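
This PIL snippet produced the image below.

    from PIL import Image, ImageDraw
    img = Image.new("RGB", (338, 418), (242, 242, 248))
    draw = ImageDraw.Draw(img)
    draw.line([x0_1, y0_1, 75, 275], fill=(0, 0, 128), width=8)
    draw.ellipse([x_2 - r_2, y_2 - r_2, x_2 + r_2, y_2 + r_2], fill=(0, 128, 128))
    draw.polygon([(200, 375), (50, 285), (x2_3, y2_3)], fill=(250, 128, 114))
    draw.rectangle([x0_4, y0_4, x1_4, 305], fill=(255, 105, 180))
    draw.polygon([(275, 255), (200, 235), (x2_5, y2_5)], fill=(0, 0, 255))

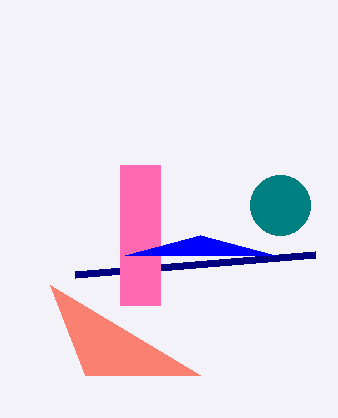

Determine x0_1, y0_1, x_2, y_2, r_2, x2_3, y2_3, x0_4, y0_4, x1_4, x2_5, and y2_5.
x0_1 = 315; y0_1 = 255; x_2 = 280; y_2 = 205; r_2 = 30; x2_3 = 85; y2_3 = 375; x0_4 = 120; y0_4 = 165; x1_4 = 160; x2_5 = 125; y2_5 = 255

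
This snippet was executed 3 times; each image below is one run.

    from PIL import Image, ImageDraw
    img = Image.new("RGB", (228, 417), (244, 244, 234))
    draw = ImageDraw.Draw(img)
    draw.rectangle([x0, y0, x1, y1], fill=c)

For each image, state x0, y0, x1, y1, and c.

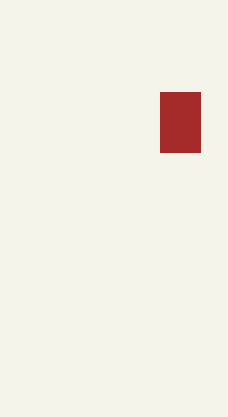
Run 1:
x0 = 160
y0 = 92
x1 = 200
y1 = 152
c = 'brown'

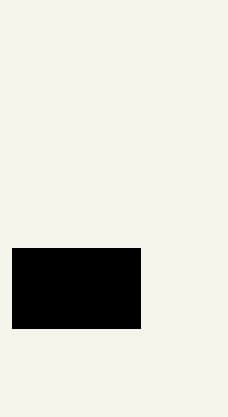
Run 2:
x0 = 12
y0 = 248
x1 = 140
y1 = 328
c = 'black'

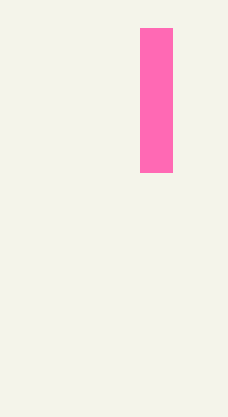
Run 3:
x0 = 140, y0 = 28, x1 = 172, y1 = 172, c = 'hotpink'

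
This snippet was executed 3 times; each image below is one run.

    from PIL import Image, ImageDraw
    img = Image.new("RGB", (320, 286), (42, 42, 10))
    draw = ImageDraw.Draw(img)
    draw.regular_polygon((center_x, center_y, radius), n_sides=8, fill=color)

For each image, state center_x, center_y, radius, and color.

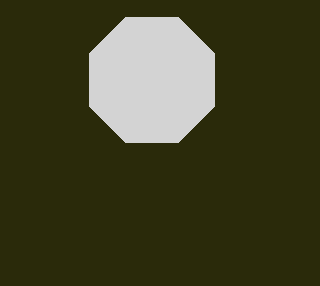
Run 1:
center_x = 152
center_y = 80
radius = 68
color = 'lightgray'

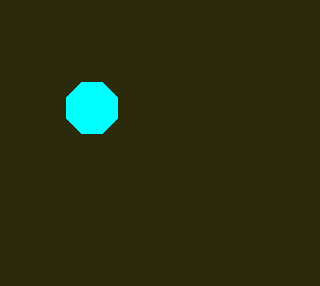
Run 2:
center_x = 92; center_y = 108; radius = 28; color = 'cyan'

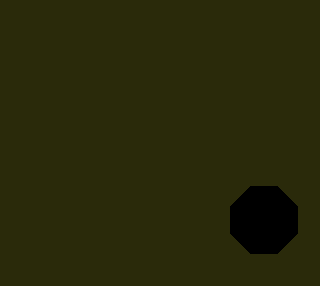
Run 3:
center_x = 264
center_y = 220
radius = 36
color = 'black'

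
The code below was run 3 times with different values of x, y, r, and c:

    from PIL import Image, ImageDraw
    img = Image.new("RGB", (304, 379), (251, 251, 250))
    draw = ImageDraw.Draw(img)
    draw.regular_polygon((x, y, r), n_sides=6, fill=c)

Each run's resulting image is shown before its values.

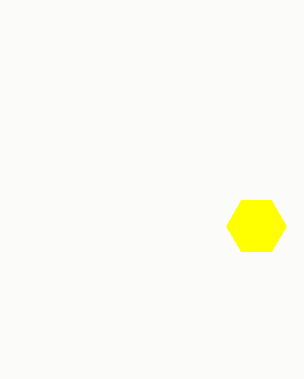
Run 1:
x = 256; y = 226; r = 30; c = 'yellow'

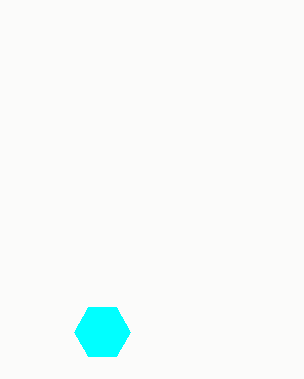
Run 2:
x = 102
y = 332
r = 28
c = 'cyan'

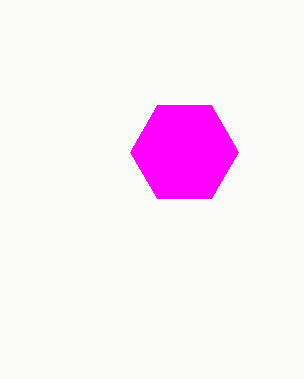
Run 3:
x = 184; y = 152; r = 54; c = 'magenta'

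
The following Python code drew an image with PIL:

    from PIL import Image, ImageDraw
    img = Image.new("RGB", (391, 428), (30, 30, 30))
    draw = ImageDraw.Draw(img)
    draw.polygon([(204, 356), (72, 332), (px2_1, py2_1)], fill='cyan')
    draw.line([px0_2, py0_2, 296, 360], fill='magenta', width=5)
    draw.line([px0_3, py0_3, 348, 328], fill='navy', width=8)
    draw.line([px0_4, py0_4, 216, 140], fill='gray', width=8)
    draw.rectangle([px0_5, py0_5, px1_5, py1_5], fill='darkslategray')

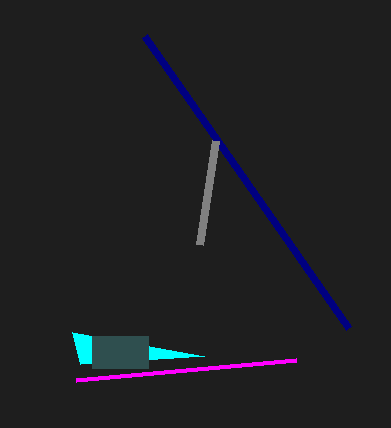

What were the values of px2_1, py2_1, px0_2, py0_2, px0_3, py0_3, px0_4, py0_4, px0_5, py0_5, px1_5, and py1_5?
px2_1 = 80; py2_1 = 364; px0_2 = 76; py0_2 = 380; px0_3 = 144; py0_3 = 36; px0_4 = 200; py0_4 = 244; px0_5 = 92; py0_5 = 336; px1_5 = 148; py1_5 = 368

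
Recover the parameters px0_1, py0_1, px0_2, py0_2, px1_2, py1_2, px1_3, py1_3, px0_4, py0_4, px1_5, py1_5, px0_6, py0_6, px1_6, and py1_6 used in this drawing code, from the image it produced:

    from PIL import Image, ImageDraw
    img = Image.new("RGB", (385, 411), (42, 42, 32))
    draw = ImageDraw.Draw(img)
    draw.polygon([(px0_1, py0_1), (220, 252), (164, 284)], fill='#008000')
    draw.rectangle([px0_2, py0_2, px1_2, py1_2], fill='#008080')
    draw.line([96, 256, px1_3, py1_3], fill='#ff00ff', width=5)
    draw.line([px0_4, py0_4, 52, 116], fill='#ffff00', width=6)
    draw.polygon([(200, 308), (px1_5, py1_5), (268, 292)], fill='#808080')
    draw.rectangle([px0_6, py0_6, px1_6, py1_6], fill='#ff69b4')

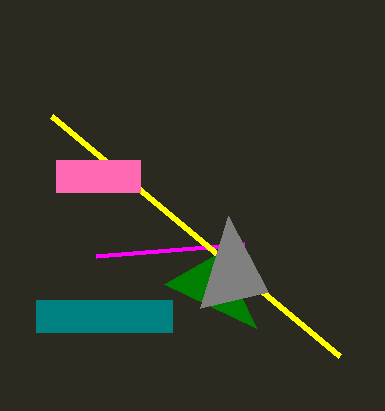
px0_1 = 256, py0_1 = 328, px0_2 = 36, py0_2 = 300, px1_2 = 172, py1_2 = 332, px1_3 = 244, py1_3 = 244, px0_4 = 340, py0_4 = 356, px1_5 = 228, py1_5 = 216, px0_6 = 56, py0_6 = 160, px1_6 = 140, py1_6 = 192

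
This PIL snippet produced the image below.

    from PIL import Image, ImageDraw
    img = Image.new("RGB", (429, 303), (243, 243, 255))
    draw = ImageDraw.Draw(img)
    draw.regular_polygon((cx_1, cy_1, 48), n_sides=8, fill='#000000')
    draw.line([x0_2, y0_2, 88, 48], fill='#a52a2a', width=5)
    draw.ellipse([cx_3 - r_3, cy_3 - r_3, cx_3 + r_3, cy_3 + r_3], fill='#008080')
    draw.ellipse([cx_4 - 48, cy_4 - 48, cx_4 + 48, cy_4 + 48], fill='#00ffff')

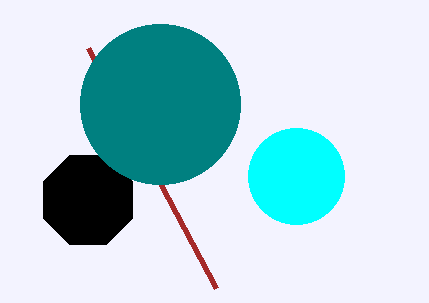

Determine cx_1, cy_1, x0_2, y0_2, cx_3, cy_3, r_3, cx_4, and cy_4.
cx_1 = 88, cy_1 = 200, x0_2 = 216, y0_2 = 288, cx_3 = 160, cy_3 = 104, r_3 = 80, cx_4 = 296, cy_4 = 176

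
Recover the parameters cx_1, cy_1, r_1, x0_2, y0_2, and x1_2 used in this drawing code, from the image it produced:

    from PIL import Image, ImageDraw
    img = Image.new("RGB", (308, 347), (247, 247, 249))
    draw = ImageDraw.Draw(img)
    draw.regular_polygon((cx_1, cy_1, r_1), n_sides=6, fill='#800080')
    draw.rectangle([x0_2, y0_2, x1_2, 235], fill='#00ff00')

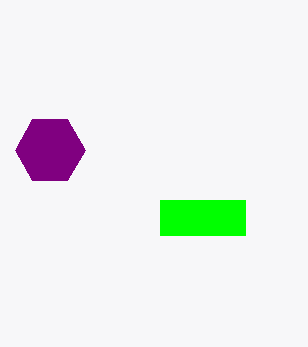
cx_1 = 50; cy_1 = 150; r_1 = 35; x0_2 = 160; y0_2 = 200; x1_2 = 245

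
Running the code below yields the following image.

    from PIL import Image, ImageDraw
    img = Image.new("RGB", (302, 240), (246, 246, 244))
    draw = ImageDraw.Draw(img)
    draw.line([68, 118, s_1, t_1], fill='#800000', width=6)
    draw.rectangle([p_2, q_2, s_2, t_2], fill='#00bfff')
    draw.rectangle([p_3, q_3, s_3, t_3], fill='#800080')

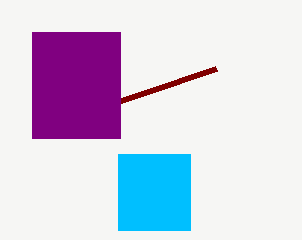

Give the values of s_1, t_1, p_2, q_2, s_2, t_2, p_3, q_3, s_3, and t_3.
s_1 = 216
t_1 = 68
p_2 = 118
q_2 = 154
s_2 = 190
t_2 = 230
p_3 = 32
q_3 = 32
s_3 = 120
t_3 = 138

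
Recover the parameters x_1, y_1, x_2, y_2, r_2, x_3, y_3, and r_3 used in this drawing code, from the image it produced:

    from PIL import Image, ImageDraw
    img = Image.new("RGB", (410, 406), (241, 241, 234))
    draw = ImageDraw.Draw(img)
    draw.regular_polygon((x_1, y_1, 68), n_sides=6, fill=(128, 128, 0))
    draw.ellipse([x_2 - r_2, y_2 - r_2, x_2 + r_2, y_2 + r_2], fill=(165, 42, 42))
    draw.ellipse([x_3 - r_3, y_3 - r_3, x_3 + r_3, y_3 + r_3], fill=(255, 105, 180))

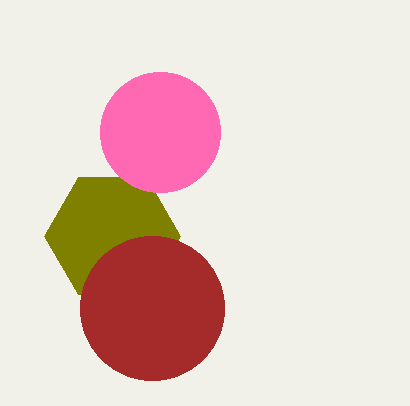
x_1 = 112
y_1 = 236
x_2 = 152
y_2 = 308
r_2 = 72
x_3 = 160
y_3 = 132
r_3 = 60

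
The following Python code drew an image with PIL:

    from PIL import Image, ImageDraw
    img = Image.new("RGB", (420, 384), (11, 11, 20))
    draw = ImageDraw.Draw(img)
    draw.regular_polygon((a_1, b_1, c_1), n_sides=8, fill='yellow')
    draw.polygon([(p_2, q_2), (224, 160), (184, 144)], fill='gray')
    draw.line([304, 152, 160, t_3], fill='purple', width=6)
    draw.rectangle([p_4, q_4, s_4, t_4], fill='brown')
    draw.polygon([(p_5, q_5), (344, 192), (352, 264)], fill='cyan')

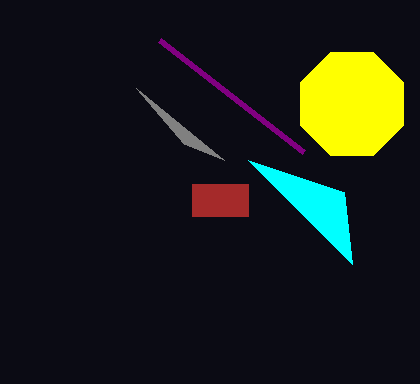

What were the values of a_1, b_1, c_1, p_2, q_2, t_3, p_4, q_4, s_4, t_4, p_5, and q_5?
a_1 = 352, b_1 = 104, c_1 = 56, p_2 = 136, q_2 = 88, t_3 = 40, p_4 = 192, q_4 = 184, s_4 = 248, t_4 = 216, p_5 = 248, q_5 = 160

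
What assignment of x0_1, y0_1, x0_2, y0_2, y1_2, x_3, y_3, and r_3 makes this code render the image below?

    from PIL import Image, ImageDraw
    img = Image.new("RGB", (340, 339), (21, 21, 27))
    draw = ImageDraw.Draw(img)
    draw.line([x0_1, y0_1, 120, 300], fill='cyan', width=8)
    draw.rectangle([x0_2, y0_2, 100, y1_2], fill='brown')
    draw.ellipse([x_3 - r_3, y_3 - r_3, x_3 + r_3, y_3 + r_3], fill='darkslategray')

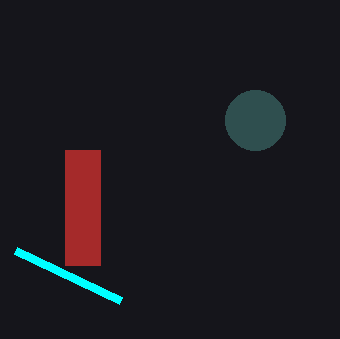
x0_1 = 15, y0_1 = 250, x0_2 = 65, y0_2 = 150, y1_2 = 265, x_3 = 255, y_3 = 120, r_3 = 30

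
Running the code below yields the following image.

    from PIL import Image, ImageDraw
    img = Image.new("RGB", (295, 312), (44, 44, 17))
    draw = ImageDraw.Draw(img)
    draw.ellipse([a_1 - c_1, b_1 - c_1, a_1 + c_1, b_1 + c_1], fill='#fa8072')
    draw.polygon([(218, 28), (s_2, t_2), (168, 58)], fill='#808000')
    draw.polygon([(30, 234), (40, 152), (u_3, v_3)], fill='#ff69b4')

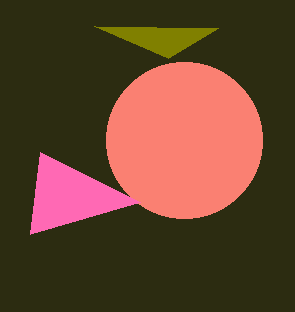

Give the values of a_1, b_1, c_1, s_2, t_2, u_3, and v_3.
a_1 = 184, b_1 = 140, c_1 = 78, s_2 = 94, t_2 = 26, u_3 = 140, v_3 = 202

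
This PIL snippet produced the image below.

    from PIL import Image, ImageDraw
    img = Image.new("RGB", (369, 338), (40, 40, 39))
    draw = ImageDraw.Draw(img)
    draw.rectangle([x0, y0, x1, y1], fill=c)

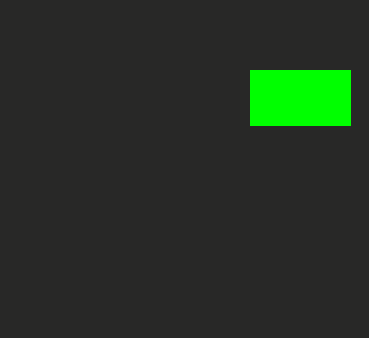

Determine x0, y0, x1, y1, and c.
x0 = 250; y0 = 70; x1 = 350; y1 = 125; c = 'lime'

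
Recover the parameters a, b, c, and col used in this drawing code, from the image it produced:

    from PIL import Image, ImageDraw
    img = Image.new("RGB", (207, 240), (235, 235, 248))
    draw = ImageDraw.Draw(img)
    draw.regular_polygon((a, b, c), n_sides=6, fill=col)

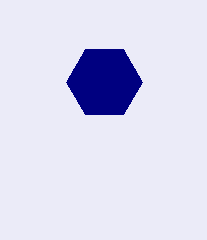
a = 104
b = 82
c = 38
col = 'navy'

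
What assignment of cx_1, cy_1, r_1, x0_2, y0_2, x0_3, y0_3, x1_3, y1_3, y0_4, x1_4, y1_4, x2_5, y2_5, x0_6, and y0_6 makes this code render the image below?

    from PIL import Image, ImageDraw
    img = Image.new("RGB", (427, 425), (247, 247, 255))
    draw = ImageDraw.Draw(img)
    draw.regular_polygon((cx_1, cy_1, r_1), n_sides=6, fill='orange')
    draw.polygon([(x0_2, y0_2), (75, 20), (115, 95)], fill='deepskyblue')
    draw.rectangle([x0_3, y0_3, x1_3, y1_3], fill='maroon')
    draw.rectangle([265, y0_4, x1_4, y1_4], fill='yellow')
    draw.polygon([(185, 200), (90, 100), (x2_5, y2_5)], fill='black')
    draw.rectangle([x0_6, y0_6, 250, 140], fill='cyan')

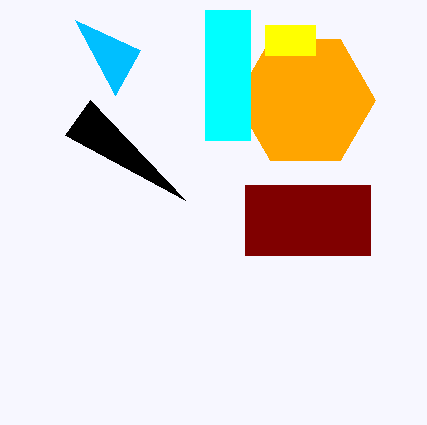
cx_1 = 305, cy_1 = 100, r_1 = 70, x0_2 = 140, y0_2 = 50, x0_3 = 245, y0_3 = 185, x1_3 = 370, y1_3 = 255, y0_4 = 25, x1_4 = 315, y1_4 = 55, x2_5 = 65, y2_5 = 135, x0_6 = 205, y0_6 = 10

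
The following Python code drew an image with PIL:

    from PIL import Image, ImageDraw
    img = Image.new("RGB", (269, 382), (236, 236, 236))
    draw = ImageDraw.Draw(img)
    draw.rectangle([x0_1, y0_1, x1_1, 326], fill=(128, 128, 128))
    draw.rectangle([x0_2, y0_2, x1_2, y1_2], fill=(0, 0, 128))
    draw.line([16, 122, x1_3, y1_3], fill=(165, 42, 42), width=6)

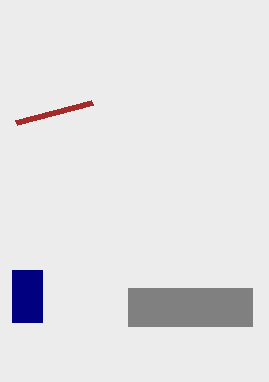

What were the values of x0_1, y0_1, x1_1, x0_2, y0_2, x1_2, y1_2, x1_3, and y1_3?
x0_1 = 128, y0_1 = 288, x1_1 = 252, x0_2 = 12, y0_2 = 270, x1_2 = 42, y1_2 = 322, x1_3 = 92, y1_3 = 102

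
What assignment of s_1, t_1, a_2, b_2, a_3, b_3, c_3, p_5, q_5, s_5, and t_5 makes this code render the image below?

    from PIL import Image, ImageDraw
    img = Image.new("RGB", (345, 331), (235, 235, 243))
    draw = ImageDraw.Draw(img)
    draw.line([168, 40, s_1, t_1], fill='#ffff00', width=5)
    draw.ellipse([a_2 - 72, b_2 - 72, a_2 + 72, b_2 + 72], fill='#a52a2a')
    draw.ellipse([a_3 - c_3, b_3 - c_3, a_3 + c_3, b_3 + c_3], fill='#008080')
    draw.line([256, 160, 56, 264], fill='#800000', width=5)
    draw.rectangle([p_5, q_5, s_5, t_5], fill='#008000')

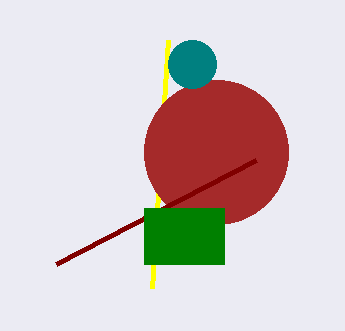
s_1 = 152, t_1 = 288, a_2 = 216, b_2 = 152, a_3 = 192, b_3 = 64, c_3 = 24, p_5 = 144, q_5 = 208, s_5 = 224, t_5 = 264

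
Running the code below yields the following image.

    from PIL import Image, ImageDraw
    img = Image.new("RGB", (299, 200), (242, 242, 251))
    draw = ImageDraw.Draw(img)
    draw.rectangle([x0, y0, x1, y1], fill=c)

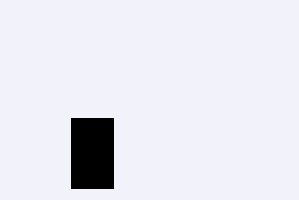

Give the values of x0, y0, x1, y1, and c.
x0 = 71; y0 = 118; x1 = 113; y1 = 188; c = 'black'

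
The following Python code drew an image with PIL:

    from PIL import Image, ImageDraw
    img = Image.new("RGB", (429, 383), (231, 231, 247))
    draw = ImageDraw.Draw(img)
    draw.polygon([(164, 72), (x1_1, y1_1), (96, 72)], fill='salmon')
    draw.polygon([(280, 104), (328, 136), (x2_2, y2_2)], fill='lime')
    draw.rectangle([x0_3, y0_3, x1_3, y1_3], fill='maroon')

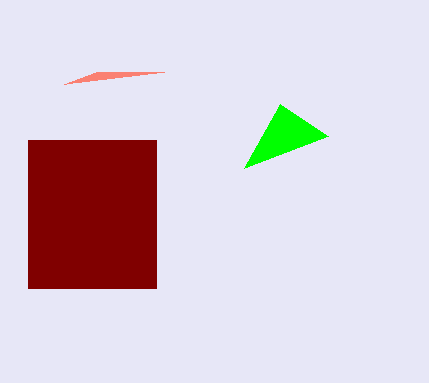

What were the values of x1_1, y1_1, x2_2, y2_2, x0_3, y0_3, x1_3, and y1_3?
x1_1 = 64
y1_1 = 84
x2_2 = 244
y2_2 = 168
x0_3 = 28
y0_3 = 140
x1_3 = 156
y1_3 = 288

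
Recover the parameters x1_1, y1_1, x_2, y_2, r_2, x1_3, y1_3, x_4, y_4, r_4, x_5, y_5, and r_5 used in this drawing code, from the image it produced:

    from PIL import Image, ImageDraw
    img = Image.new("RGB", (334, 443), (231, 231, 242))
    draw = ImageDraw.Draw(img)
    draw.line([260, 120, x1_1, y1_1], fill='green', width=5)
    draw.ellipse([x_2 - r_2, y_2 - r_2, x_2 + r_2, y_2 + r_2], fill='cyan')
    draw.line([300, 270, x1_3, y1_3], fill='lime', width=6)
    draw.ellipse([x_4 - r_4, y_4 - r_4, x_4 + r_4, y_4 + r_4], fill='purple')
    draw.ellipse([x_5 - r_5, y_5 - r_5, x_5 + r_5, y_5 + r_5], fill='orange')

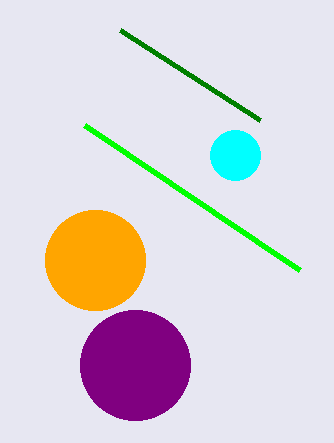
x1_1 = 120; y1_1 = 30; x_2 = 235; y_2 = 155; r_2 = 25; x1_3 = 85; y1_3 = 125; x_4 = 135; y_4 = 365; r_4 = 55; x_5 = 95; y_5 = 260; r_5 = 50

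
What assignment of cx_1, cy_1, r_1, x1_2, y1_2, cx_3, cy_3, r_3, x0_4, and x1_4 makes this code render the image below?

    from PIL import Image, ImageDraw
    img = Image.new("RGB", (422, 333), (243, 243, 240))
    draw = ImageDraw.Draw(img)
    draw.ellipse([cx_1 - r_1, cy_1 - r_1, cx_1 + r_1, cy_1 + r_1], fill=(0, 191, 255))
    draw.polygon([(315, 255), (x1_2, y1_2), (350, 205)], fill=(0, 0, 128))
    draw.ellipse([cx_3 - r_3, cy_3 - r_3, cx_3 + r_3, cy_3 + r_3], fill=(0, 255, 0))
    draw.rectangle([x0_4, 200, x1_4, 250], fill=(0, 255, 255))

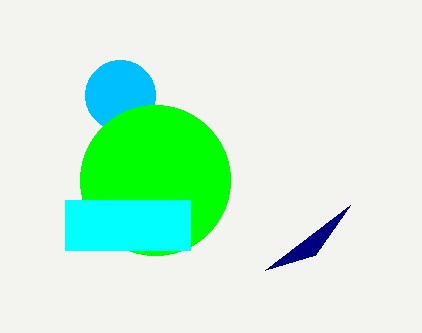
cx_1 = 120; cy_1 = 95; r_1 = 35; x1_2 = 265; y1_2 = 270; cx_3 = 155; cy_3 = 180; r_3 = 75; x0_4 = 65; x1_4 = 190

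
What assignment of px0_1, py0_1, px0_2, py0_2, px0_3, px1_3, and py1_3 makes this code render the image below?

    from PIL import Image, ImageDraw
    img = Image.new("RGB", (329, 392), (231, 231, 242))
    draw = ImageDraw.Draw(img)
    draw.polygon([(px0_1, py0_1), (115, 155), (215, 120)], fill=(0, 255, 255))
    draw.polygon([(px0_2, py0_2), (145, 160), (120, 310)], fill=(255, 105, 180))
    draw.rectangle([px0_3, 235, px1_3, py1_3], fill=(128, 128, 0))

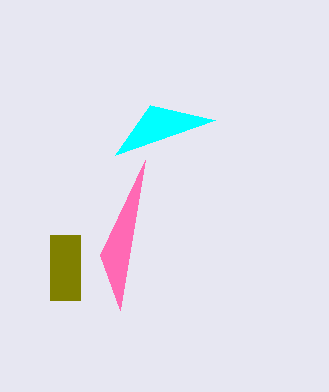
px0_1 = 150; py0_1 = 105; px0_2 = 100; py0_2 = 255; px0_3 = 50; px1_3 = 80; py1_3 = 300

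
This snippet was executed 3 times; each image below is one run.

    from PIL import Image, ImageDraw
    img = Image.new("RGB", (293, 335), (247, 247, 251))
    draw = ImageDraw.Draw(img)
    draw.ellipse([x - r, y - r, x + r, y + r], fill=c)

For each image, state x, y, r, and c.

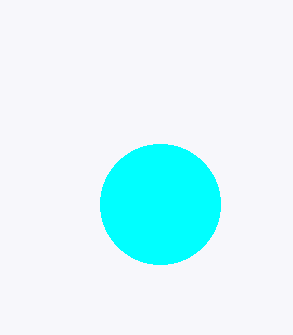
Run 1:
x = 160; y = 204; r = 60; c = 'cyan'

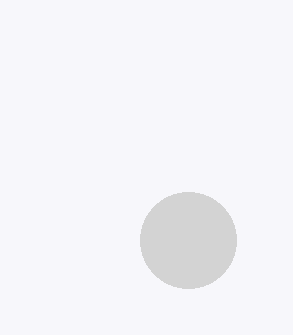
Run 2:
x = 188; y = 240; r = 48; c = 'lightgray'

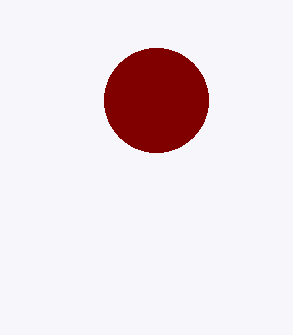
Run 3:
x = 156, y = 100, r = 52, c = 'maroon'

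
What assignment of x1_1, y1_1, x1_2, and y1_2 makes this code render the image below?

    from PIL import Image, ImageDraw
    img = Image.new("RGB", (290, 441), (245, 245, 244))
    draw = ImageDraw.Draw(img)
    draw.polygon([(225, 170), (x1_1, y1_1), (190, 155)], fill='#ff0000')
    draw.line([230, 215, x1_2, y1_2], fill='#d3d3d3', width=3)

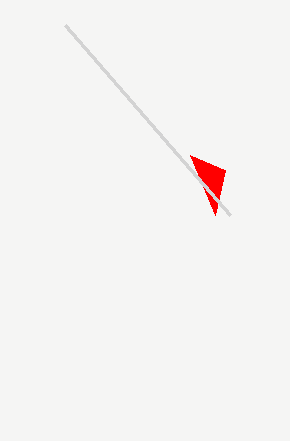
x1_1 = 215, y1_1 = 215, x1_2 = 65, y1_2 = 25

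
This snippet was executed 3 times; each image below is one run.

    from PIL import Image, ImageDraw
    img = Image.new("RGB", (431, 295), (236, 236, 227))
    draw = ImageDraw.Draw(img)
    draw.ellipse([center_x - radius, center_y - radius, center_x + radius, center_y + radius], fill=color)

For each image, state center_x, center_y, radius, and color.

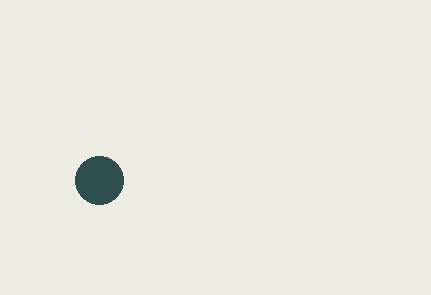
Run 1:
center_x = 99; center_y = 180; radius = 24; color = 'darkslategray'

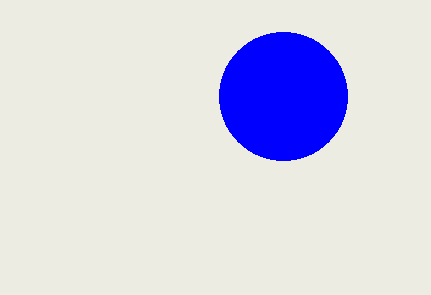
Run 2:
center_x = 283
center_y = 96
radius = 64
color = 'blue'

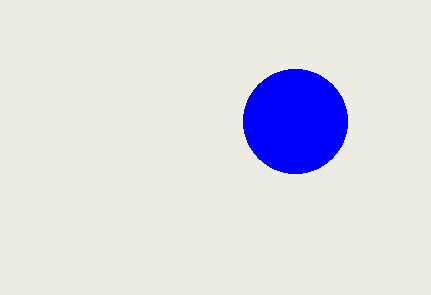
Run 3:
center_x = 295
center_y = 121
radius = 52
color = 'blue'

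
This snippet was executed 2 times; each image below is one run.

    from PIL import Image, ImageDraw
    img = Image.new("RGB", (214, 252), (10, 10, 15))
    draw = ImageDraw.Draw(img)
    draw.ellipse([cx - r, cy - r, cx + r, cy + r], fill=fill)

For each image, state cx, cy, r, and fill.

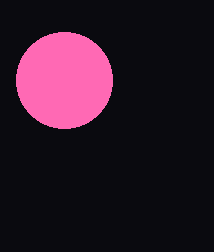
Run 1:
cx = 64; cy = 80; r = 48; fill = 'hotpink'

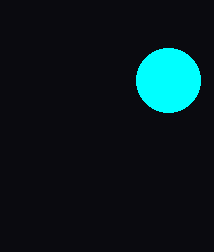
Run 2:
cx = 168; cy = 80; r = 32; fill = 'cyan'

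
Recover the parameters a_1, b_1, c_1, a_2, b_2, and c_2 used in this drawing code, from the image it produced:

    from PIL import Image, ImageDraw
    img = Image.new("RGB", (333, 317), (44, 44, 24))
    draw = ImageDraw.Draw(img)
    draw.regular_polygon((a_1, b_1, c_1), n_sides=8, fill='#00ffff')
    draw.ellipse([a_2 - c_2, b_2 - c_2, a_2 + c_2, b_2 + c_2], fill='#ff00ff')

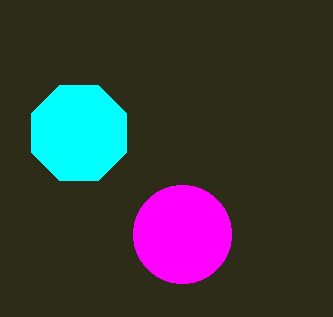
a_1 = 79, b_1 = 133, c_1 = 51, a_2 = 182, b_2 = 234, c_2 = 49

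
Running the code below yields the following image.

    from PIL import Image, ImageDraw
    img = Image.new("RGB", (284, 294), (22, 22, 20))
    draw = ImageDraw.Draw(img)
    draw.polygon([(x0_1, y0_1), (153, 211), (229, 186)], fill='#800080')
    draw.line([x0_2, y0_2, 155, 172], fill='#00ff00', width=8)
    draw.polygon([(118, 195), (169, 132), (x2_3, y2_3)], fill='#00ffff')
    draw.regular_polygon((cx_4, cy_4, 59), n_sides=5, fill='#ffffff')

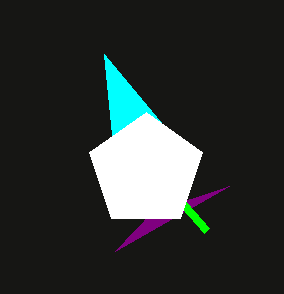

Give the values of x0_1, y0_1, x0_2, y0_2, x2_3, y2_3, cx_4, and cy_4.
x0_1 = 115; y0_1 = 251; x0_2 = 207; y0_2 = 231; x2_3 = 104; y2_3 = 54; cx_4 = 146; cy_4 = 171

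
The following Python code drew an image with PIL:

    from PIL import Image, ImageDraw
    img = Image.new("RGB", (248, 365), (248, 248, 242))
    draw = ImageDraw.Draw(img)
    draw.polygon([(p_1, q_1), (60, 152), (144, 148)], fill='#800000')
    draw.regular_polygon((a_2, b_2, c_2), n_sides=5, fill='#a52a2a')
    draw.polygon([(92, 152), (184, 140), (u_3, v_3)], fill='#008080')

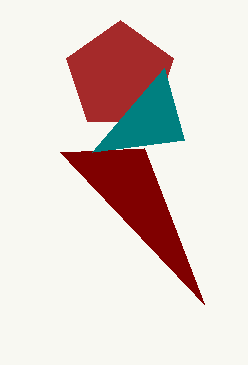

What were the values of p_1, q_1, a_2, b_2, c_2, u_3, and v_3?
p_1 = 204, q_1 = 304, a_2 = 120, b_2 = 76, c_2 = 56, u_3 = 164, v_3 = 68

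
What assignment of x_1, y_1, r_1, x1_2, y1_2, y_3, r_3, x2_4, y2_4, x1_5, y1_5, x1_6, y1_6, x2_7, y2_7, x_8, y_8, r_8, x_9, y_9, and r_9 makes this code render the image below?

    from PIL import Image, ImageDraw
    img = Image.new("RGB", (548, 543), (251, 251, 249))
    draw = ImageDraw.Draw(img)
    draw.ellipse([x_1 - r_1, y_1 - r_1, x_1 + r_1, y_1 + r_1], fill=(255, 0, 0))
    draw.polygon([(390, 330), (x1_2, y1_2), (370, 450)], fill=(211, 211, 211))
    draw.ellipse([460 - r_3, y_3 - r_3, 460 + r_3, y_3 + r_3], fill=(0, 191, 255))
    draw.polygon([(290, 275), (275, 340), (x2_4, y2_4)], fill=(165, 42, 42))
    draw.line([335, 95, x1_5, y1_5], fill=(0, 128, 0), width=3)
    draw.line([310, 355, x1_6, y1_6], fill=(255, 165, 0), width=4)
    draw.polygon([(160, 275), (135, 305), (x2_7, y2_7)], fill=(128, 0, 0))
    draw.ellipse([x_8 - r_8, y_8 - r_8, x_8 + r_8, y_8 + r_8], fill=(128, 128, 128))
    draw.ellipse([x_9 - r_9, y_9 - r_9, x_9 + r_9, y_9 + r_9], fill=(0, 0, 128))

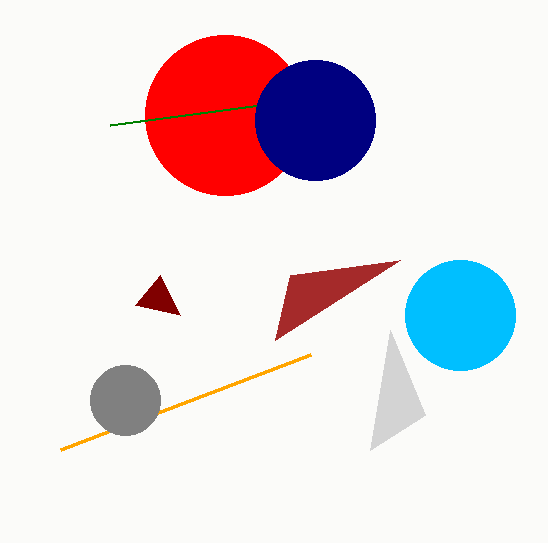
x_1 = 225
y_1 = 115
r_1 = 80
x1_2 = 425
y1_2 = 415
y_3 = 315
r_3 = 55
x2_4 = 400
y2_4 = 260
x1_5 = 110
y1_5 = 125
x1_6 = 60
y1_6 = 450
x2_7 = 180
y2_7 = 315
x_8 = 125
y_8 = 400
r_8 = 35
x_9 = 315
y_9 = 120
r_9 = 60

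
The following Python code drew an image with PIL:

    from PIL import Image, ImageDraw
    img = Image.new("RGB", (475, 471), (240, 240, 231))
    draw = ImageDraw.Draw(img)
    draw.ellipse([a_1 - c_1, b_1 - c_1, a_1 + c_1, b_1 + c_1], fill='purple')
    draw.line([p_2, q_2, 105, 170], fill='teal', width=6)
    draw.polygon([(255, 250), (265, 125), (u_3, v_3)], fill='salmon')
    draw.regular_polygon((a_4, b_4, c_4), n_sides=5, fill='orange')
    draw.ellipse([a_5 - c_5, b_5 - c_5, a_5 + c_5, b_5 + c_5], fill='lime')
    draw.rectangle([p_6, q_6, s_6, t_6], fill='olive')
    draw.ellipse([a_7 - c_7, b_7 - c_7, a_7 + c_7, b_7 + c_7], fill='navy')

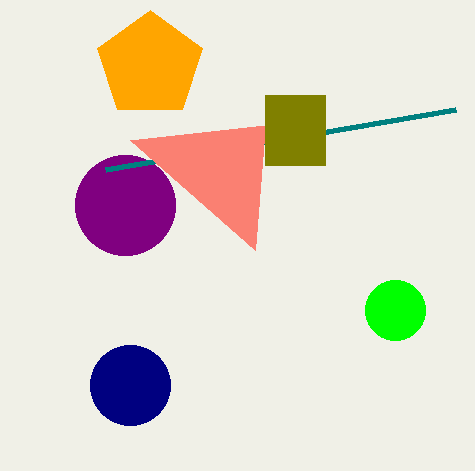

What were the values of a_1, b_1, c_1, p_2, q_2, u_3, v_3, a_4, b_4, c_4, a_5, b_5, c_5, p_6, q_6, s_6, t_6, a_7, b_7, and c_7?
a_1 = 125; b_1 = 205; c_1 = 50; p_2 = 455; q_2 = 110; u_3 = 130; v_3 = 140; a_4 = 150; b_4 = 65; c_4 = 55; a_5 = 395; b_5 = 310; c_5 = 30; p_6 = 265; q_6 = 95; s_6 = 325; t_6 = 165; a_7 = 130; b_7 = 385; c_7 = 40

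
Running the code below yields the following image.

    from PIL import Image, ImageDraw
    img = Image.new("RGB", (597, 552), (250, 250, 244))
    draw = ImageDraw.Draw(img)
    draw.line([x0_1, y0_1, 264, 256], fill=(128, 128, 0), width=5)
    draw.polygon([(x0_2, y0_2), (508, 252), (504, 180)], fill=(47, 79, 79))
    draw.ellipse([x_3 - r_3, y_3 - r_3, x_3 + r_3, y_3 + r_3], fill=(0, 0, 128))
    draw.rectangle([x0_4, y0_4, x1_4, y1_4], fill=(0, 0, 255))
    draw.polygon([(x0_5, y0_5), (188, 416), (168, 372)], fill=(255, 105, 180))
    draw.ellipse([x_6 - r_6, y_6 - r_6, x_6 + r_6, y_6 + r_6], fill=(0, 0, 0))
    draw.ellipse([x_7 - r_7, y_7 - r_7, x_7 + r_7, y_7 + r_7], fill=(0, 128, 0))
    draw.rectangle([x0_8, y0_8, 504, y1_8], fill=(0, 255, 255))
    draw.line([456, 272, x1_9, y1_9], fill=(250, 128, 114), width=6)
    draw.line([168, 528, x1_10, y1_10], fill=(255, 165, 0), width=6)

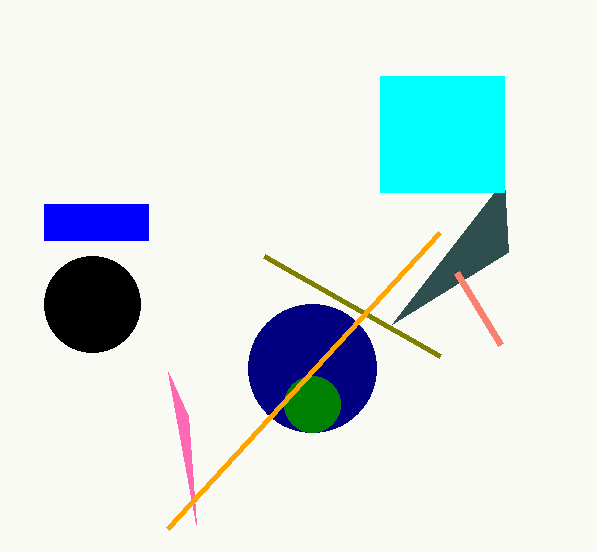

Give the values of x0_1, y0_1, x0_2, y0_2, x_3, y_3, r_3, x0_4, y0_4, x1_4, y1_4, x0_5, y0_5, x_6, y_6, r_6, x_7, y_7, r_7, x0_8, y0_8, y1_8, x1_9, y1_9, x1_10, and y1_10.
x0_1 = 440, y0_1 = 356, x0_2 = 392, y0_2 = 324, x_3 = 312, y_3 = 368, r_3 = 64, x0_4 = 44, y0_4 = 204, x1_4 = 148, y1_4 = 240, x0_5 = 196, y0_5 = 524, x_6 = 92, y_6 = 304, r_6 = 48, x_7 = 312, y_7 = 404, r_7 = 28, x0_8 = 380, y0_8 = 76, y1_8 = 192, x1_9 = 500, y1_9 = 344, x1_10 = 440, y1_10 = 232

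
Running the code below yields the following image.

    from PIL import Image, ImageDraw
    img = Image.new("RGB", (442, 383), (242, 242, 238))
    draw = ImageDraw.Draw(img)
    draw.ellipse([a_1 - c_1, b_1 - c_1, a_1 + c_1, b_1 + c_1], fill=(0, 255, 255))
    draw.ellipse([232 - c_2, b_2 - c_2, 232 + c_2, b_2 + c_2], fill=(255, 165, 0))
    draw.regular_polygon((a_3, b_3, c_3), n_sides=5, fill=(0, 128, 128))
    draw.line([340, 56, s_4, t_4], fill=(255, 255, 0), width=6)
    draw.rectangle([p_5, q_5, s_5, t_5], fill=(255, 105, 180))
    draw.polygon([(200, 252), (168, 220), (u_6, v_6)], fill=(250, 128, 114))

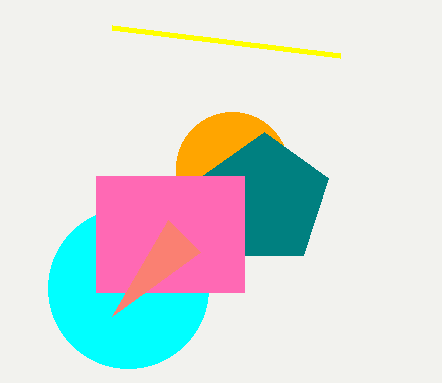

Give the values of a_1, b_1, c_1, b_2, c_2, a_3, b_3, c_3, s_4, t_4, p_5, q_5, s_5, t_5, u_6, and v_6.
a_1 = 128
b_1 = 288
c_1 = 80
b_2 = 168
c_2 = 56
a_3 = 264
b_3 = 200
c_3 = 68
s_4 = 112
t_4 = 28
p_5 = 96
q_5 = 176
s_5 = 244
t_5 = 292
u_6 = 112
v_6 = 316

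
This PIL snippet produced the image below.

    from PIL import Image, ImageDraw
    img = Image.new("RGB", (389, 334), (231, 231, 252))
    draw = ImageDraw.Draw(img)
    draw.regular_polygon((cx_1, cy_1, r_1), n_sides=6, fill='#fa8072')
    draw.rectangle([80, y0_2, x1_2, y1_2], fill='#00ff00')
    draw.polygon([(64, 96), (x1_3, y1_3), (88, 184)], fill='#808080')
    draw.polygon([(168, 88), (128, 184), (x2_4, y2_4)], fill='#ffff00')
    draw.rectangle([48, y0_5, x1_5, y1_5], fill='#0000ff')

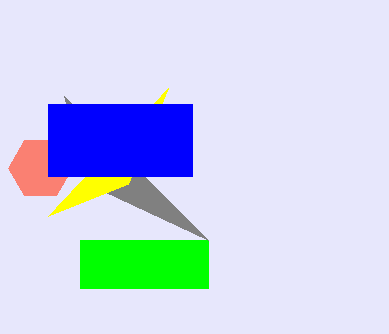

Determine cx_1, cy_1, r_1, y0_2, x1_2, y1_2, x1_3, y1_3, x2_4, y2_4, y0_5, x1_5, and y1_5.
cx_1 = 40, cy_1 = 168, r_1 = 32, y0_2 = 240, x1_2 = 208, y1_2 = 288, x1_3 = 208, y1_3 = 240, x2_4 = 48, y2_4 = 216, y0_5 = 104, x1_5 = 192, y1_5 = 176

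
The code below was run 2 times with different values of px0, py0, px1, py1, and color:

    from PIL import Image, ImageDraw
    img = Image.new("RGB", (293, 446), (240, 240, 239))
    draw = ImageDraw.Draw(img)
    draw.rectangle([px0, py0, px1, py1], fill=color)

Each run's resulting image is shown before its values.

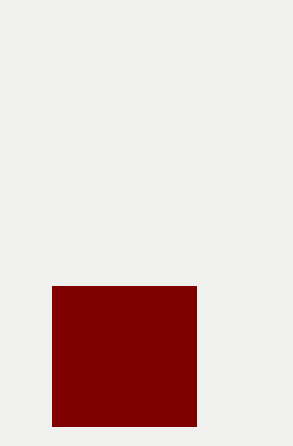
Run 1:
px0 = 52
py0 = 286
px1 = 196
py1 = 426
color = 'maroon'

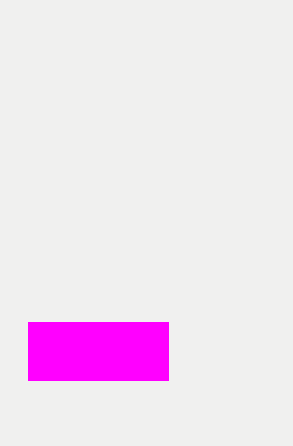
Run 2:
px0 = 28, py0 = 322, px1 = 168, py1 = 380, color = 'magenta'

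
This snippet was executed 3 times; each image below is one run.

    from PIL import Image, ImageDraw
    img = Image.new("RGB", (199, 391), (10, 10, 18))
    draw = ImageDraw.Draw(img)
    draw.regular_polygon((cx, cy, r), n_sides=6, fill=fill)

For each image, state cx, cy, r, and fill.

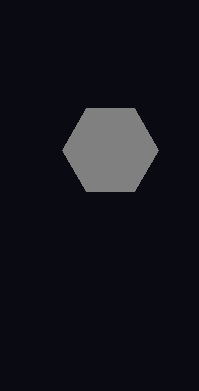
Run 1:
cx = 110; cy = 150; r = 48; fill = 'gray'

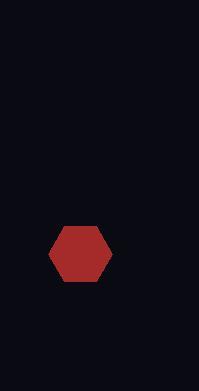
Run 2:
cx = 80, cy = 254, r = 32, fill = 'brown'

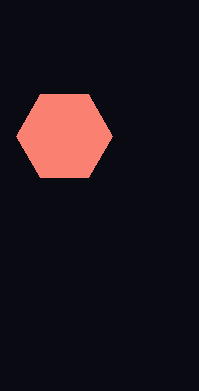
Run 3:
cx = 64; cy = 136; r = 48; fill = 'salmon'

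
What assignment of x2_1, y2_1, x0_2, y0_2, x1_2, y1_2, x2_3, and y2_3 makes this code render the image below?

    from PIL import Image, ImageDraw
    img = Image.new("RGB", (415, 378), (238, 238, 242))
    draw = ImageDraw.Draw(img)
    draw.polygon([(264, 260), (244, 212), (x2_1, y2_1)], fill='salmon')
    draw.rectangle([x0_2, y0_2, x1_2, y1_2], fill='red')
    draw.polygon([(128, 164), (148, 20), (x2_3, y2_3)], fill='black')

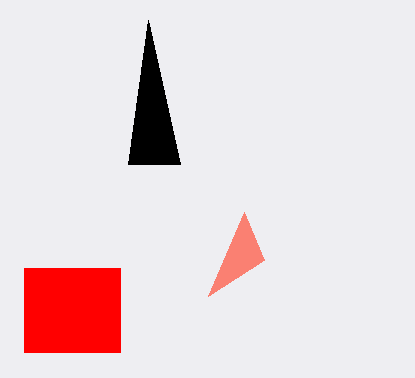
x2_1 = 208
y2_1 = 296
x0_2 = 24
y0_2 = 268
x1_2 = 120
y1_2 = 352
x2_3 = 180
y2_3 = 164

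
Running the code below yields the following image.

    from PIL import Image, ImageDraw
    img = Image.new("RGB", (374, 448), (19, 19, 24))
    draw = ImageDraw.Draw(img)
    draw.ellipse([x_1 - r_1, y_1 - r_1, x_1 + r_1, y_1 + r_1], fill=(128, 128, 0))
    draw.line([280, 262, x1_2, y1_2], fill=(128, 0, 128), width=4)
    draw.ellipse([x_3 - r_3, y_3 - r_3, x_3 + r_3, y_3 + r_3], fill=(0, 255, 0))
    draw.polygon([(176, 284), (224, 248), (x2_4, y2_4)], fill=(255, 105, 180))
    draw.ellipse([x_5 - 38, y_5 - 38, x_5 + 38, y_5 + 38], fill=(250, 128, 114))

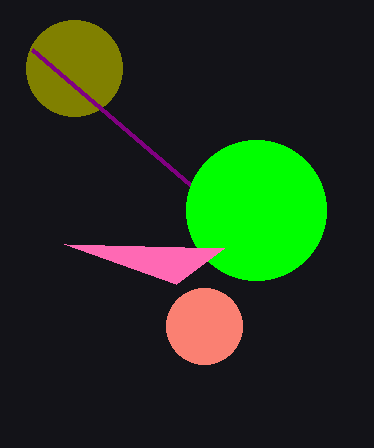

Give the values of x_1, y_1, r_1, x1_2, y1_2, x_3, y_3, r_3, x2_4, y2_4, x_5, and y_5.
x_1 = 74
y_1 = 68
r_1 = 48
x1_2 = 32
y1_2 = 50
x_3 = 256
y_3 = 210
r_3 = 70
x2_4 = 64
y2_4 = 244
x_5 = 204
y_5 = 326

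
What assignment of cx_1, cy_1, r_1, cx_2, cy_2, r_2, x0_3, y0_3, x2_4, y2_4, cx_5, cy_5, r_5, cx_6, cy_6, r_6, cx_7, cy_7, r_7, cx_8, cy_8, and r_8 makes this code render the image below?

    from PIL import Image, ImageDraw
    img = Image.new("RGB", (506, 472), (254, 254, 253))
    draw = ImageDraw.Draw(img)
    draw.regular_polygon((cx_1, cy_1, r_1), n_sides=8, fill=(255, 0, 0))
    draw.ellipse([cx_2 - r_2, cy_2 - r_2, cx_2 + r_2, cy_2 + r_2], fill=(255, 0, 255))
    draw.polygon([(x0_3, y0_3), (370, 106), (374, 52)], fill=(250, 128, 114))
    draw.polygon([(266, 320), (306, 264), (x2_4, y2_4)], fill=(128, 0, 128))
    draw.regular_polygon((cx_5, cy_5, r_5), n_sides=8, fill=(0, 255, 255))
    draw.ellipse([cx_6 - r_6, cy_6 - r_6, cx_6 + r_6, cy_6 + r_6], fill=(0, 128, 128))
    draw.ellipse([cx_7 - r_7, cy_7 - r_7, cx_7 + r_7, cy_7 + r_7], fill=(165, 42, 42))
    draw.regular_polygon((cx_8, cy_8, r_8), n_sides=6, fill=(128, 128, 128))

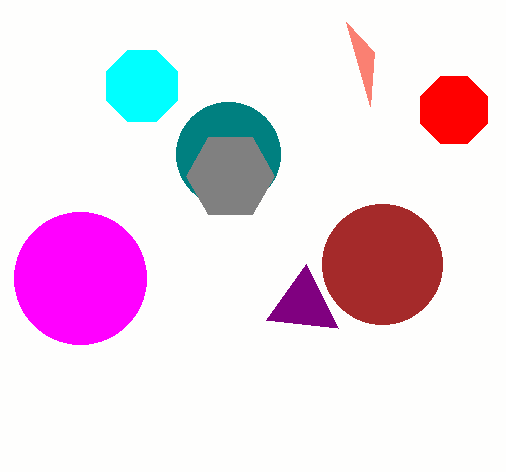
cx_1 = 454
cy_1 = 110
r_1 = 36
cx_2 = 80
cy_2 = 278
r_2 = 66
x0_3 = 346
y0_3 = 22
x2_4 = 338
y2_4 = 328
cx_5 = 142
cy_5 = 86
r_5 = 38
cx_6 = 228
cy_6 = 154
r_6 = 52
cx_7 = 382
cy_7 = 264
r_7 = 60
cx_8 = 230
cy_8 = 176
r_8 = 44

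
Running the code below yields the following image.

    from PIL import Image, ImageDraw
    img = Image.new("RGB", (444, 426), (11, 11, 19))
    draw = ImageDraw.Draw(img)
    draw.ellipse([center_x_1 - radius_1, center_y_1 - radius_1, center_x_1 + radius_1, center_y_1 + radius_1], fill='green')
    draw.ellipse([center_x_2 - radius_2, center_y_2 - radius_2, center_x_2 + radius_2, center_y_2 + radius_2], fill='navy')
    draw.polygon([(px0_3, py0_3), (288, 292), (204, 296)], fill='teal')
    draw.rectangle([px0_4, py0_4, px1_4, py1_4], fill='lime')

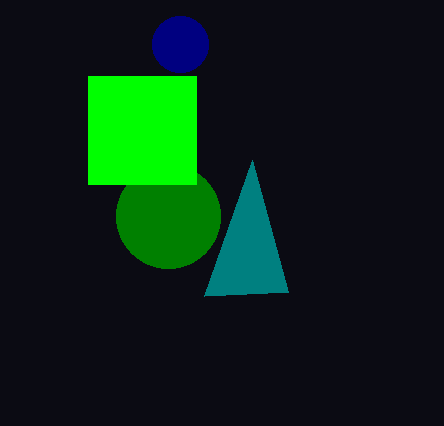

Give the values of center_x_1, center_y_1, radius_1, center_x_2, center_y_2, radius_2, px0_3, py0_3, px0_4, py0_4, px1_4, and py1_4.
center_x_1 = 168
center_y_1 = 216
radius_1 = 52
center_x_2 = 180
center_y_2 = 44
radius_2 = 28
px0_3 = 252
py0_3 = 160
px0_4 = 88
py0_4 = 76
px1_4 = 196
py1_4 = 184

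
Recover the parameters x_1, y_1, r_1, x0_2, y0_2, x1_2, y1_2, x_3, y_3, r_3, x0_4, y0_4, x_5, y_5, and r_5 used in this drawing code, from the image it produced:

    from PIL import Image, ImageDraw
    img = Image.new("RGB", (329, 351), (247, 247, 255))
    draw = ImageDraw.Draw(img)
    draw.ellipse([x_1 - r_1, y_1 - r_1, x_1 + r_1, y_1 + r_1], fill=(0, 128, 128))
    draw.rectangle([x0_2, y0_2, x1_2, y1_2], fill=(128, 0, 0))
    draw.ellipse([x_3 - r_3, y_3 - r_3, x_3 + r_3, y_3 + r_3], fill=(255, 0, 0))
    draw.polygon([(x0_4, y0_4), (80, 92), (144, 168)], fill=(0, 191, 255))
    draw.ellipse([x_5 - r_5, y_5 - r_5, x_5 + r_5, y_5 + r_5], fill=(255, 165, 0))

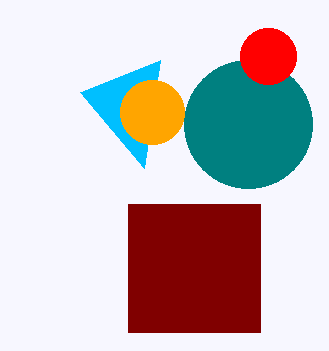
x_1 = 248; y_1 = 124; r_1 = 64; x0_2 = 128; y0_2 = 204; x1_2 = 260; y1_2 = 332; x_3 = 268; y_3 = 56; r_3 = 28; x0_4 = 160; y0_4 = 60; x_5 = 152; y_5 = 112; r_5 = 32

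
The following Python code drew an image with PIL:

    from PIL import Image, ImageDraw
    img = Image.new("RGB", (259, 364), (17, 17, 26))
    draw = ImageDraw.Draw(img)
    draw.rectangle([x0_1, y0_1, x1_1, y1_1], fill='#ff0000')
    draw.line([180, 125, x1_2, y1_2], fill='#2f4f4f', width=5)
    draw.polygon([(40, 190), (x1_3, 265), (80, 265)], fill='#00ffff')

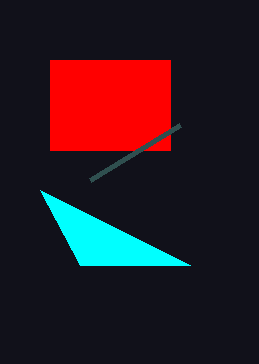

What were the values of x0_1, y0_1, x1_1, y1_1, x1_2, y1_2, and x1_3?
x0_1 = 50
y0_1 = 60
x1_1 = 170
y1_1 = 150
x1_2 = 90
y1_2 = 180
x1_3 = 190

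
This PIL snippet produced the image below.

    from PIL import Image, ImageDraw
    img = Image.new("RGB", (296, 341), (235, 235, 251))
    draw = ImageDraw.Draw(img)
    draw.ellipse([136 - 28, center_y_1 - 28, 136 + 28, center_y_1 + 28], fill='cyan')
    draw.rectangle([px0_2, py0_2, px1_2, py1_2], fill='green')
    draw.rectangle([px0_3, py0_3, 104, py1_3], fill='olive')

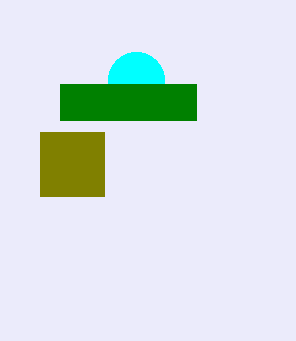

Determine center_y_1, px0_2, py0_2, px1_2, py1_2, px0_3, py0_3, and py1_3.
center_y_1 = 80
px0_2 = 60
py0_2 = 84
px1_2 = 196
py1_2 = 120
px0_3 = 40
py0_3 = 132
py1_3 = 196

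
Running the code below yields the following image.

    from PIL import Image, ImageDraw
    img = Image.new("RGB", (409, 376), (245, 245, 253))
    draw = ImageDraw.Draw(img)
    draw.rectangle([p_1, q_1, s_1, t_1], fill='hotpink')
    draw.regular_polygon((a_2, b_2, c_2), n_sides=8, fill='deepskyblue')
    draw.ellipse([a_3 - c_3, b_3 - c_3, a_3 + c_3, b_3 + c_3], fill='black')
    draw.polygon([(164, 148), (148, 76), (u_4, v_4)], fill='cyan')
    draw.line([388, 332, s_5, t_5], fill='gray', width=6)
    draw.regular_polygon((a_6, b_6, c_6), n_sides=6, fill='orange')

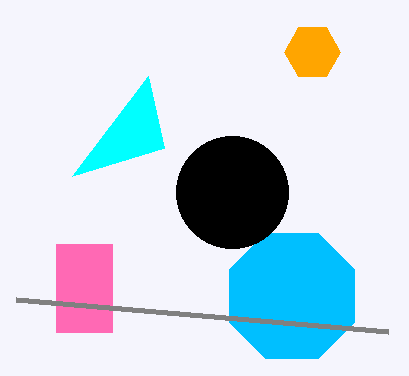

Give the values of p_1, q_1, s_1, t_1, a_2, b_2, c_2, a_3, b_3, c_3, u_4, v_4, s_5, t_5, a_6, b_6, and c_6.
p_1 = 56; q_1 = 244; s_1 = 112; t_1 = 332; a_2 = 292; b_2 = 296; c_2 = 68; a_3 = 232; b_3 = 192; c_3 = 56; u_4 = 72; v_4 = 176; s_5 = 16; t_5 = 300; a_6 = 312; b_6 = 52; c_6 = 28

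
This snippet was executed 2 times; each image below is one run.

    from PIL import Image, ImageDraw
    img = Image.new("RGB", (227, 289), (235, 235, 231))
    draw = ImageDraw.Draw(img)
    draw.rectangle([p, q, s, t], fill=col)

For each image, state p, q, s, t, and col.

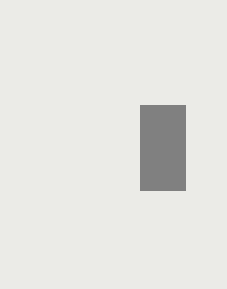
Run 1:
p = 140; q = 105; s = 185; t = 190; col = 'gray'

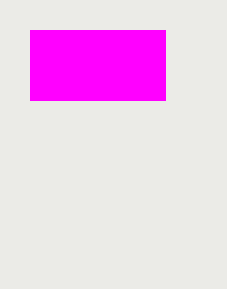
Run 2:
p = 30
q = 30
s = 165
t = 100
col = 'magenta'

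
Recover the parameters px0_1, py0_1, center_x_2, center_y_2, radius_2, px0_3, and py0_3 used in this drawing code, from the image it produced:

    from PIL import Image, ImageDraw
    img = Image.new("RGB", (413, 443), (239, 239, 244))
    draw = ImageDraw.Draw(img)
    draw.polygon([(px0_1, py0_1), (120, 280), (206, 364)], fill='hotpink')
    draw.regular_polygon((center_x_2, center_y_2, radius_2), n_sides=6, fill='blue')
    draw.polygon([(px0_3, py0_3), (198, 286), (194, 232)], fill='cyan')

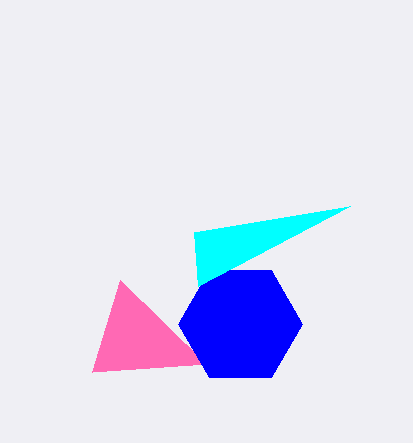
px0_1 = 92
py0_1 = 372
center_x_2 = 240
center_y_2 = 324
radius_2 = 62
px0_3 = 350
py0_3 = 206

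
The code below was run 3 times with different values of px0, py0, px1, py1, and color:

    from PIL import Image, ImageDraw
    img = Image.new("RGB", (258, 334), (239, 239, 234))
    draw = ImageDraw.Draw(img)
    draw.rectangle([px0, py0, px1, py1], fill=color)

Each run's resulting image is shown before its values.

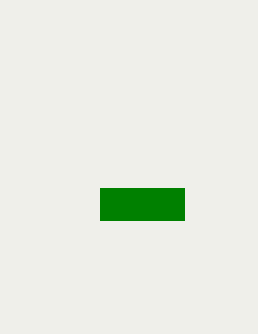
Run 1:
px0 = 100
py0 = 188
px1 = 184
py1 = 220
color = 'green'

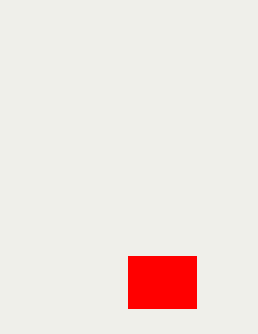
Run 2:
px0 = 128, py0 = 256, px1 = 196, py1 = 308, color = 'red'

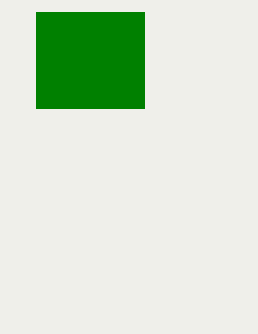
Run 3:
px0 = 36; py0 = 12; px1 = 144; py1 = 108; color = 'green'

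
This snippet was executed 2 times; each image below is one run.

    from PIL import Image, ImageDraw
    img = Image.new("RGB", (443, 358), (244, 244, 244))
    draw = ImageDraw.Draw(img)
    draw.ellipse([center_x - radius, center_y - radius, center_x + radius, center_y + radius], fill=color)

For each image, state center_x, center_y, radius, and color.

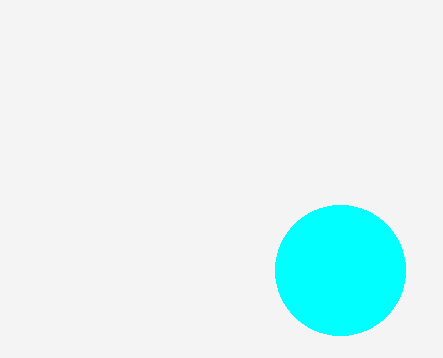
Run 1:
center_x = 340
center_y = 270
radius = 65
color = 'cyan'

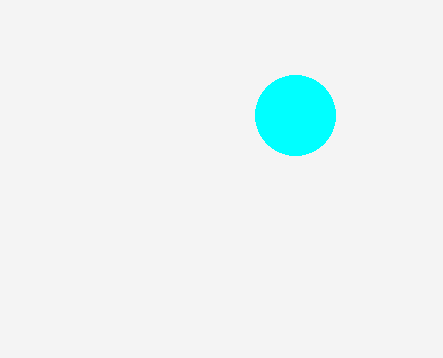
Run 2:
center_x = 295; center_y = 115; radius = 40; color = 'cyan'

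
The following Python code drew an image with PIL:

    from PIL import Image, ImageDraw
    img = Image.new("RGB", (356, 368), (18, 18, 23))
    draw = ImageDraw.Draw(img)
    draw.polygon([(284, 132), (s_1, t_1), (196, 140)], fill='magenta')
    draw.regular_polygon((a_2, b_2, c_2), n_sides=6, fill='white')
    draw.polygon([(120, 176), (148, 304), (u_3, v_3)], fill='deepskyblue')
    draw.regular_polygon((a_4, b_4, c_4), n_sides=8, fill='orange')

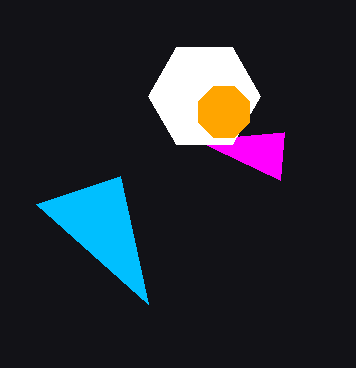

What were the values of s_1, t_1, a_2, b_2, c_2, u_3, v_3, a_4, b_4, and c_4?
s_1 = 280
t_1 = 180
a_2 = 204
b_2 = 96
c_2 = 56
u_3 = 36
v_3 = 204
a_4 = 224
b_4 = 112
c_4 = 28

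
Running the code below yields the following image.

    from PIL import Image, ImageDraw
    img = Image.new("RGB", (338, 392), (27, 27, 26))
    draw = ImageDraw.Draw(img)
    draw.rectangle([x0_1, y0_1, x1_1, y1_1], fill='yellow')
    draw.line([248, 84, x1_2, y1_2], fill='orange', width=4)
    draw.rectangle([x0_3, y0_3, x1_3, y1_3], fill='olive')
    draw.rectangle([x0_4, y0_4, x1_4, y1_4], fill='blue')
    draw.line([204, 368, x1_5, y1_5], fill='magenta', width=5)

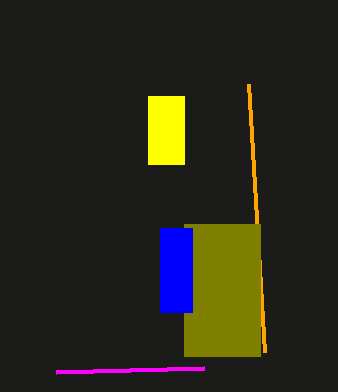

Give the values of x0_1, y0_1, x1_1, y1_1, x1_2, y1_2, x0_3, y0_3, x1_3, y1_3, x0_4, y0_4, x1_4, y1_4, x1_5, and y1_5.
x0_1 = 148, y0_1 = 96, x1_1 = 184, y1_1 = 164, x1_2 = 264, y1_2 = 352, x0_3 = 184, y0_3 = 224, x1_3 = 260, y1_3 = 356, x0_4 = 160, y0_4 = 228, x1_4 = 192, y1_4 = 312, x1_5 = 56, y1_5 = 372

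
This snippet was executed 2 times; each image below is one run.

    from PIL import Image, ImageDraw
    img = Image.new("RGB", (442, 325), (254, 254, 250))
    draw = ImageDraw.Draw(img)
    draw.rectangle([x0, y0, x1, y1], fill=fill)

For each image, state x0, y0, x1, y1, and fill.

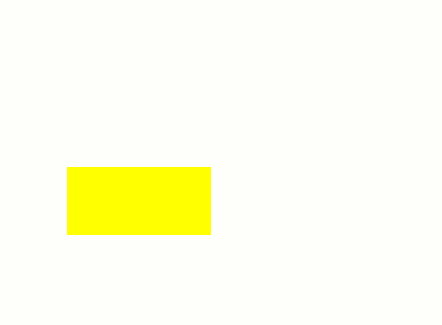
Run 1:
x0 = 67; y0 = 167; x1 = 210; y1 = 234; fill = 'yellow'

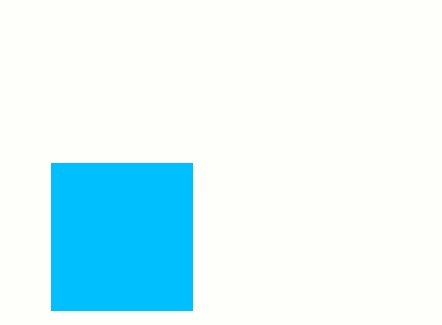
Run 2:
x0 = 51
y0 = 163
x1 = 192
y1 = 310
fill = 'deepskyblue'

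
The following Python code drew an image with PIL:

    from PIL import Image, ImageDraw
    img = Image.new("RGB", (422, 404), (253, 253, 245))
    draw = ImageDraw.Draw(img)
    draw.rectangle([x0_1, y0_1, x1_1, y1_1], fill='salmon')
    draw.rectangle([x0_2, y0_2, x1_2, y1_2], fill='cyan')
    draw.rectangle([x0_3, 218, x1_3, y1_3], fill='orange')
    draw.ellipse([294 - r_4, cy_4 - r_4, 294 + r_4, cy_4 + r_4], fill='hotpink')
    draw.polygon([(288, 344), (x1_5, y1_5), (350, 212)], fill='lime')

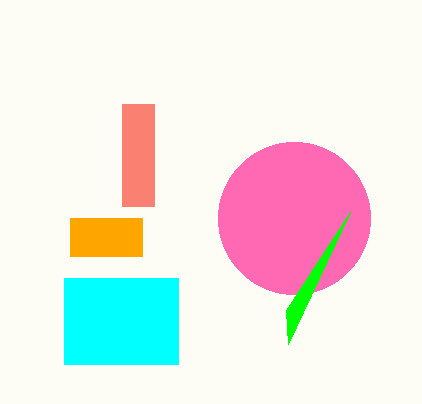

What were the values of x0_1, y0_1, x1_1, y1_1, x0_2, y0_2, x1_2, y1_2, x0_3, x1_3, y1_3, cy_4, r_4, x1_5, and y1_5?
x0_1 = 122
y0_1 = 104
x1_1 = 154
y1_1 = 206
x0_2 = 64
y0_2 = 278
x1_2 = 178
y1_2 = 364
x0_3 = 70
x1_3 = 142
y1_3 = 256
cy_4 = 218
r_4 = 76
x1_5 = 286
y1_5 = 310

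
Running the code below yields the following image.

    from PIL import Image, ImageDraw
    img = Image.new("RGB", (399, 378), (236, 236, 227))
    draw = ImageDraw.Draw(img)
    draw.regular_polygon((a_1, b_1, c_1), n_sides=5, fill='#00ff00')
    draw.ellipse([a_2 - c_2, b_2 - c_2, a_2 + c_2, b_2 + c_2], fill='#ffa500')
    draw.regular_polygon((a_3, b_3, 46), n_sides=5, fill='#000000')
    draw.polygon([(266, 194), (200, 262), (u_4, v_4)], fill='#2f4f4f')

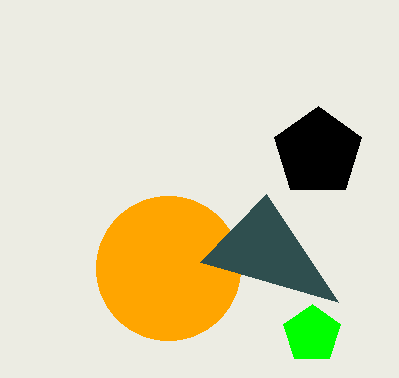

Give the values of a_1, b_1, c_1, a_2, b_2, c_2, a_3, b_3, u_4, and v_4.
a_1 = 312, b_1 = 334, c_1 = 30, a_2 = 168, b_2 = 268, c_2 = 72, a_3 = 318, b_3 = 152, u_4 = 338, v_4 = 302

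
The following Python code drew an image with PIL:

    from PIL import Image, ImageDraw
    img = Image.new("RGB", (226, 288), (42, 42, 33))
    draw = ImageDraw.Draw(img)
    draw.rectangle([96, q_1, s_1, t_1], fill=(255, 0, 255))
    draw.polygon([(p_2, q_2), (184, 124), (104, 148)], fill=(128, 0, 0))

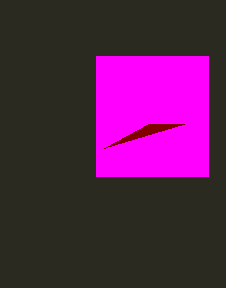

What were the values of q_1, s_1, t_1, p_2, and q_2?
q_1 = 56; s_1 = 208; t_1 = 176; p_2 = 148; q_2 = 124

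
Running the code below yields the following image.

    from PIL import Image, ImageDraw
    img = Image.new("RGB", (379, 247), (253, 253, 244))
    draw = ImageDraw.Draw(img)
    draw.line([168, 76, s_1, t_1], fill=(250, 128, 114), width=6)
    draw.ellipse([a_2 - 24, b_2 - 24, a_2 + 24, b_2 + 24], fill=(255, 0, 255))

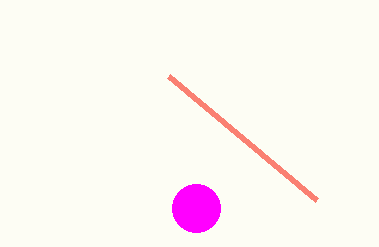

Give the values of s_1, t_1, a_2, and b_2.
s_1 = 316
t_1 = 200
a_2 = 196
b_2 = 208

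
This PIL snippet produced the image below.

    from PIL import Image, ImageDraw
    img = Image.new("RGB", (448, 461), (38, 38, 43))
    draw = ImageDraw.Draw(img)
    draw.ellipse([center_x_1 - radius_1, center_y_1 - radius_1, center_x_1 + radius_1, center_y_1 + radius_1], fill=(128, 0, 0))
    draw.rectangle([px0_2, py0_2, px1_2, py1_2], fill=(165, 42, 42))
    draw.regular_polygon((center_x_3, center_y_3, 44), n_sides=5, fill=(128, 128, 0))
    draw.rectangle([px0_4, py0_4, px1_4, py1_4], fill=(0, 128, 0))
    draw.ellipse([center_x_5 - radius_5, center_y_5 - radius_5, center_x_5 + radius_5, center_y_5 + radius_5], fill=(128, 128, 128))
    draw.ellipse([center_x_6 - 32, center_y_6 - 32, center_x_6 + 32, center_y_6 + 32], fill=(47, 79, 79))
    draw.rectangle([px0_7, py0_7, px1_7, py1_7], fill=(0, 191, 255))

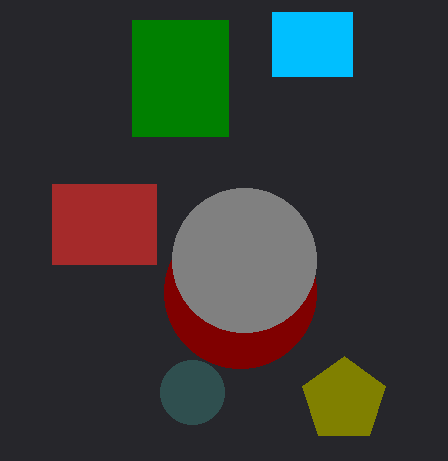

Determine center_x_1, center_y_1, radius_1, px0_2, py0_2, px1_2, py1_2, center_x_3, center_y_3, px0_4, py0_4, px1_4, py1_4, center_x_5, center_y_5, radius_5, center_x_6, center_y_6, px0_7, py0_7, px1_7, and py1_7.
center_x_1 = 240; center_y_1 = 292; radius_1 = 76; px0_2 = 52; py0_2 = 184; px1_2 = 156; py1_2 = 264; center_x_3 = 344; center_y_3 = 400; px0_4 = 132; py0_4 = 20; px1_4 = 228; py1_4 = 136; center_x_5 = 244; center_y_5 = 260; radius_5 = 72; center_x_6 = 192; center_y_6 = 392; px0_7 = 272; py0_7 = 12; px1_7 = 352; py1_7 = 76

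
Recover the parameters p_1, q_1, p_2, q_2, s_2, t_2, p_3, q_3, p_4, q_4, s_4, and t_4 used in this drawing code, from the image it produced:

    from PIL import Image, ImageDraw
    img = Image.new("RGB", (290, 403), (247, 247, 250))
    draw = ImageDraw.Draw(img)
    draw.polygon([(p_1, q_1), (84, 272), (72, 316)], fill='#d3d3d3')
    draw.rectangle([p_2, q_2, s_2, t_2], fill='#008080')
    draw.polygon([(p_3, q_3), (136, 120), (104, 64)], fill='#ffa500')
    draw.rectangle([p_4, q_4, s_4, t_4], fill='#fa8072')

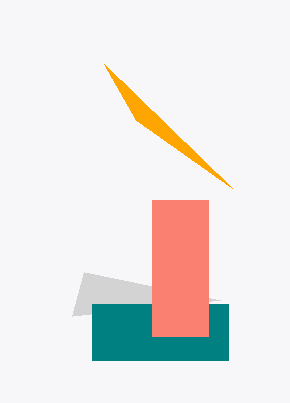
p_1 = 220
q_1 = 300
p_2 = 92
q_2 = 304
s_2 = 228
t_2 = 360
p_3 = 232
q_3 = 188
p_4 = 152
q_4 = 200
s_4 = 208
t_4 = 336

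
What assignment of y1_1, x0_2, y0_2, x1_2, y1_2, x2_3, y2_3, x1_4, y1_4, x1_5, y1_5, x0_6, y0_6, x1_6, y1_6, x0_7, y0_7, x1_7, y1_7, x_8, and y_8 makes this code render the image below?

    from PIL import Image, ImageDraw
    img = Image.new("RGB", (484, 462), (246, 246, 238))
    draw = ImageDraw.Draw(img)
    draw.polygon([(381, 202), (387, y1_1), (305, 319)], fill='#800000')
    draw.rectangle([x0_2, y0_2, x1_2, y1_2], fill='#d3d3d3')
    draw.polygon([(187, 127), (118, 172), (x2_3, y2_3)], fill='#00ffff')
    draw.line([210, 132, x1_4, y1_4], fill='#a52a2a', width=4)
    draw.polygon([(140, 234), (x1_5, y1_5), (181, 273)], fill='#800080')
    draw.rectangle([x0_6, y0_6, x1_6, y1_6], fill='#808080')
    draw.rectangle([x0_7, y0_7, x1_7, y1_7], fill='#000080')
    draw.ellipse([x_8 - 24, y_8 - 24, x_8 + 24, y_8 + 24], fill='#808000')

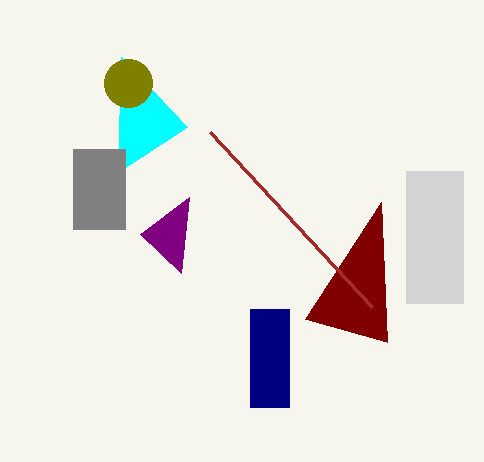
y1_1 = 342, x0_2 = 406, y0_2 = 171, x1_2 = 463, y1_2 = 303, x2_3 = 121, y2_3 = 57, x1_4 = 372, y1_4 = 307, x1_5 = 189, y1_5 = 197, x0_6 = 73, y0_6 = 149, x1_6 = 125, y1_6 = 229, x0_7 = 250, y0_7 = 309, x1_7 = 289, y1_7 = 407, x_8 = 128, y_8 = 83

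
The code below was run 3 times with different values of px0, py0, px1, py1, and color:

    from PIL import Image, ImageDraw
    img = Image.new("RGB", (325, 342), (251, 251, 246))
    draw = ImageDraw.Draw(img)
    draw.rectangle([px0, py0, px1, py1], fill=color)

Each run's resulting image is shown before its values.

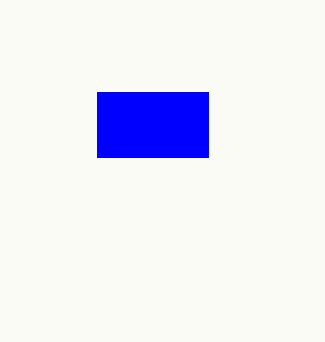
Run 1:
px0 = 97
py0 = 92
px1 = 208
py1 = 157
color = 'blue'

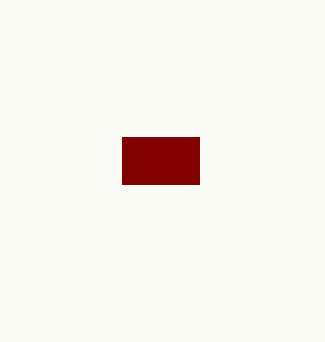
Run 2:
px0 = 122, py0 = 137, px1 = 199, py1 = 184, color = 'maroon'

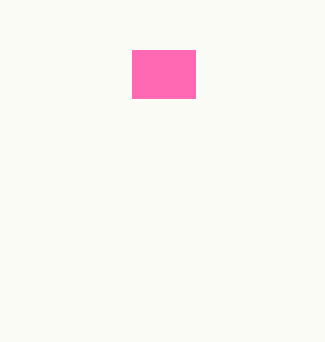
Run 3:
px0 = 132; py0 = 50; px1 = 195; py1 = 98; color = 'hotpink'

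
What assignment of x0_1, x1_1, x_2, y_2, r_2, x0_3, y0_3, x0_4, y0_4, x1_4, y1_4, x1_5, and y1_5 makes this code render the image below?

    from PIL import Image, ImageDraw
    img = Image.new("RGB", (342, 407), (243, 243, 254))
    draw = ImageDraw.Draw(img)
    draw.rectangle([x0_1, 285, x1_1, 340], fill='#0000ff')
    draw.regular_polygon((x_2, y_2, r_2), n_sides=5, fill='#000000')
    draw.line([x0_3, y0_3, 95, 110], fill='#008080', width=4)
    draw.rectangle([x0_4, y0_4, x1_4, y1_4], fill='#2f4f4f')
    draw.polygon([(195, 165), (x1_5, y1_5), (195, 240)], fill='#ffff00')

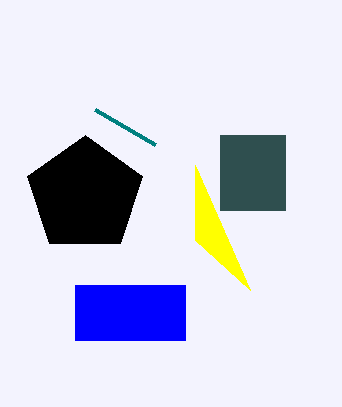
x0_1 = 75
x1_1 = 185
x_2 = 85
y_2 = 195
r_2 = 60
x0_3 = 155
y0_3 = 145
x0_4 = 220
y0_4 = 135
x1_4 = 285
y1_4 = 210
x1_5 = 250
y1_5 = 290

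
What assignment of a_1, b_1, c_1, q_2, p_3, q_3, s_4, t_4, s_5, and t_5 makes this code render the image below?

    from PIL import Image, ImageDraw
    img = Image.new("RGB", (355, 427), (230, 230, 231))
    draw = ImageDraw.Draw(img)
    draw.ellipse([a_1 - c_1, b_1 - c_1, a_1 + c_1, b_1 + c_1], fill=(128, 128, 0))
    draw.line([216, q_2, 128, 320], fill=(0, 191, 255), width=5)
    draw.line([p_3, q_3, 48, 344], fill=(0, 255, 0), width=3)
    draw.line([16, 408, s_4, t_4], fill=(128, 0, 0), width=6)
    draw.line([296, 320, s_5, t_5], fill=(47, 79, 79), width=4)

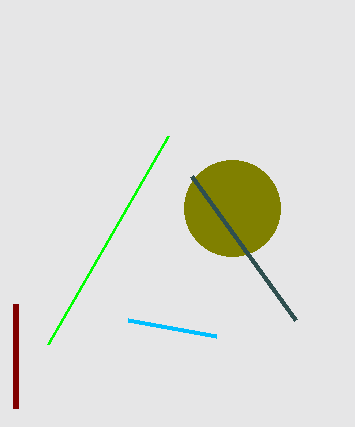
a_1 = 232, b_1 = 208, c_1 = 48, q_2 = 336, p_3 = 168, q_3 = 136, s_4 = 16, t_4 = 304, s_5 = 192, t_5 = 176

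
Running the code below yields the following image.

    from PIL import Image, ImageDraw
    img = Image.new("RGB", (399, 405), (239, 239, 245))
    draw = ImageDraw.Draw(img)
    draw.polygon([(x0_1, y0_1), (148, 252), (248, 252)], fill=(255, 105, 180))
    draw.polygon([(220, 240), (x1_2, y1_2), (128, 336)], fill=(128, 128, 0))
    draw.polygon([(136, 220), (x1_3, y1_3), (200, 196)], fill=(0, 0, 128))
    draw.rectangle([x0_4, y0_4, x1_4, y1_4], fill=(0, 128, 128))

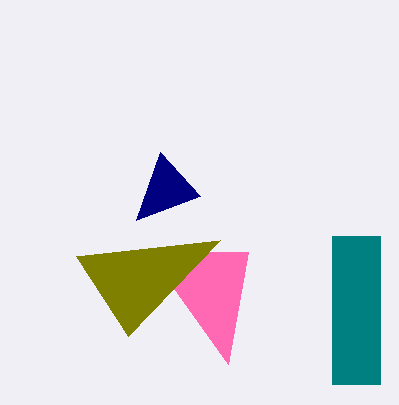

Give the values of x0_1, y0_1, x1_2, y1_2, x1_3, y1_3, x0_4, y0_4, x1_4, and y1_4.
x0_1 = 228; y0_1 = 364; x1_2 = 76; y1_2 = 256; x1_3 = 160; y1_3 = 152; x0_4 = 332; y0_4 = 236; x1_4 = 380; y1_4 = 384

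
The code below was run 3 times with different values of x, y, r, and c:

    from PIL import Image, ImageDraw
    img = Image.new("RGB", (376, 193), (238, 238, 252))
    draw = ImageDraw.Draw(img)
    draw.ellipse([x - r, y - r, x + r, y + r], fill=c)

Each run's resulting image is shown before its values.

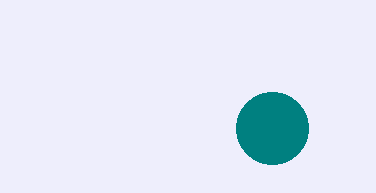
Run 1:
x = 272
y = 128
r = 36
c = 'teal'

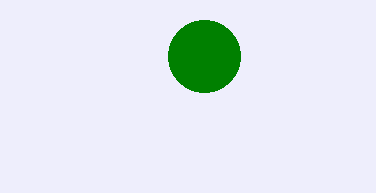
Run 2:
x = 204, y = 56, r = 36, c = 'green'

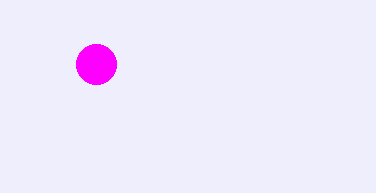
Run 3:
x = 96, y = 64, r = 20, c = 'magenta'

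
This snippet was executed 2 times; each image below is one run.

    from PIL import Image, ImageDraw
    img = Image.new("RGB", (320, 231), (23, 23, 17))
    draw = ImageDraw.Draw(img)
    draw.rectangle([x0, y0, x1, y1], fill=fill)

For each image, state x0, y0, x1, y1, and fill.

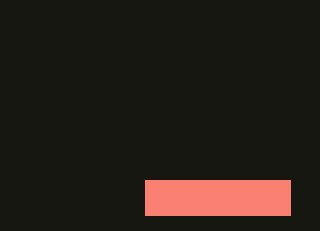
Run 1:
x0 = 145, y0 = 180, x1 = 290, y1 = 215, fill = 'salmon'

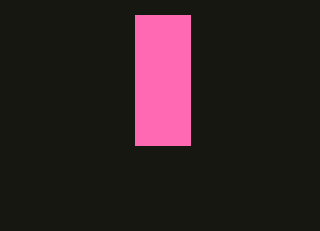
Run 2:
x0 = 135
y0 = 15
x1 = 190
y1 = 145
fill = 'hotpink'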